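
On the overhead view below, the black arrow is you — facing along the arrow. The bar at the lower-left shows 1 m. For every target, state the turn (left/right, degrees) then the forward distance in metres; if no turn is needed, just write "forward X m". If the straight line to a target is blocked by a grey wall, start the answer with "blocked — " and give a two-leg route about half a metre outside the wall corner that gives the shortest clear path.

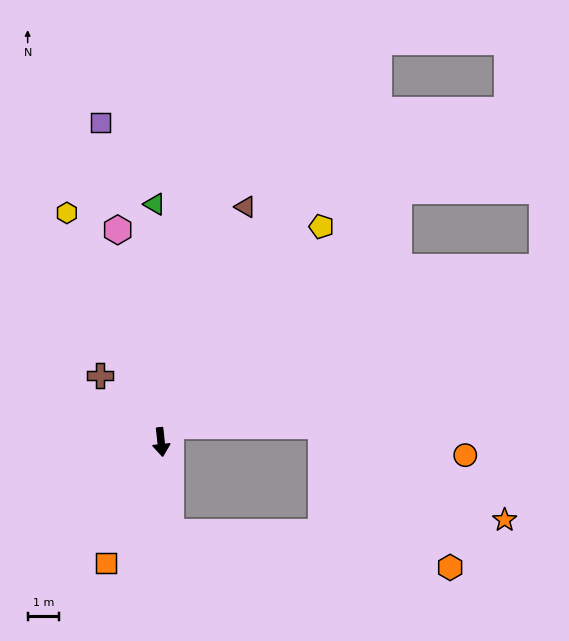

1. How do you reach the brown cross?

turn right 144°, forward 2.9 m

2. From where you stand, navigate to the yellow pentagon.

turn left 137°, forward 8.6 m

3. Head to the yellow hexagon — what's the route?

turn right 164°, forward 7.9 m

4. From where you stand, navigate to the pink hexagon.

turn right 175°, forward 6.9 m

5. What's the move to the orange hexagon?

blocked — forward 2.9 m, then turn left 77°, forward 9.0 m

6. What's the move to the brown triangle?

turn left 154°, forward 8.0 m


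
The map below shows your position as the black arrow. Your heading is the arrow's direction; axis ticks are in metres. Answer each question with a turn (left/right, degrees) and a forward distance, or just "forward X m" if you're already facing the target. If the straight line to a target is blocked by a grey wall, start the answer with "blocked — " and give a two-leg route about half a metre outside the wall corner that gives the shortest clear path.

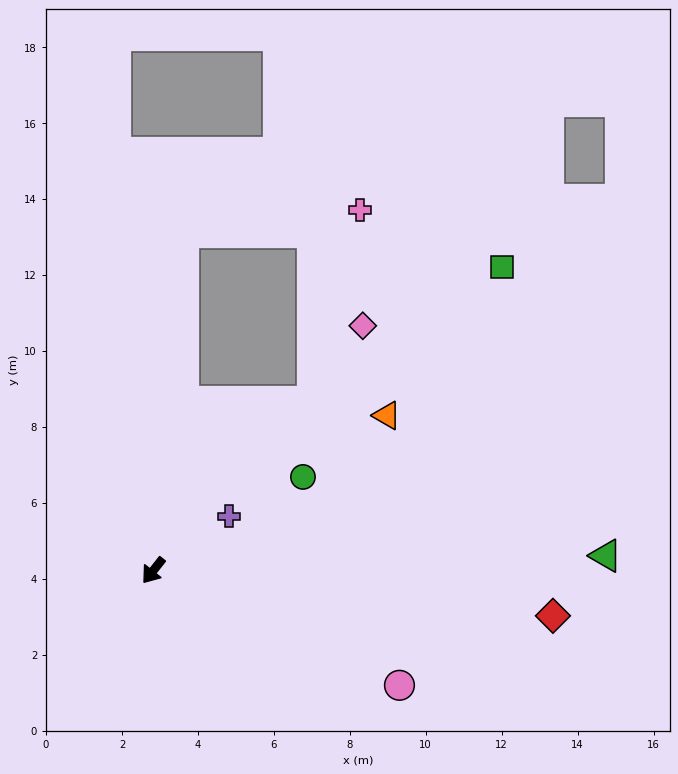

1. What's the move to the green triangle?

turn left 130°, forward 11.9 m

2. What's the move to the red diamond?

turn left 122°, forward 10.6 m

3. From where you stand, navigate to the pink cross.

blocked — turn right 147°, forward 9.0 m, then turn right 78°, forward 4.7 m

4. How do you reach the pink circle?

turn left 103°, forward 7.2 m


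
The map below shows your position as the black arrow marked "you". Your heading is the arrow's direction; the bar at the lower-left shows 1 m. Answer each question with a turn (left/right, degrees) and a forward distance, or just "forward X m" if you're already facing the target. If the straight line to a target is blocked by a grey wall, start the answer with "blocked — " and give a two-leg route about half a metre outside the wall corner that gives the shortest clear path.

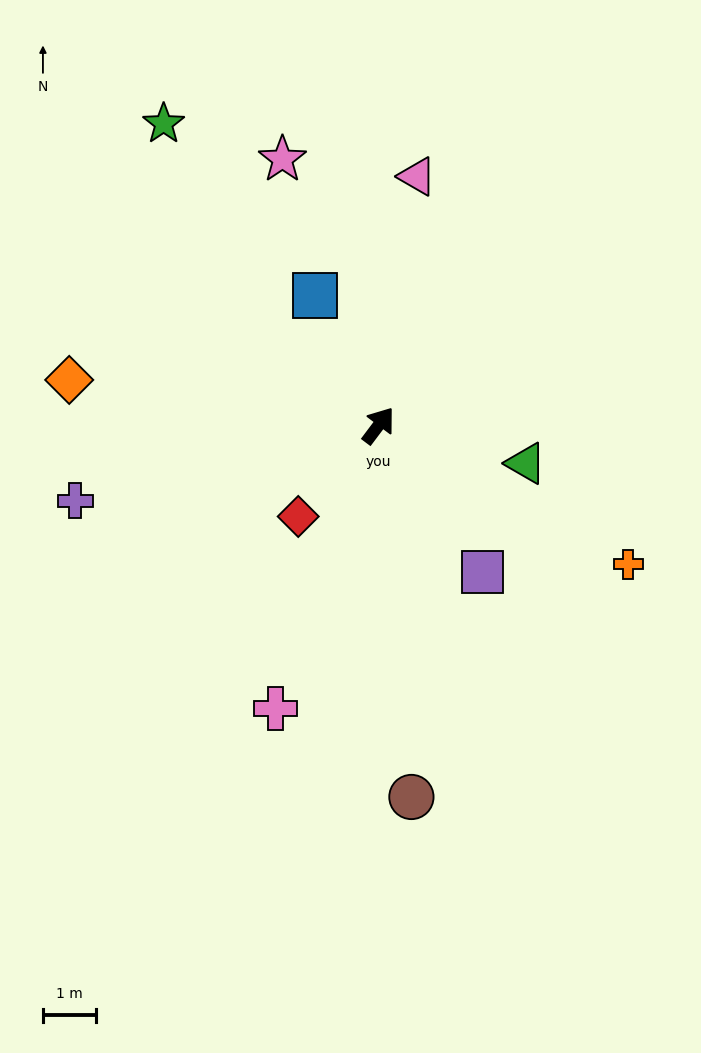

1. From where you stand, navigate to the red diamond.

turn left 176°, forward 2.3 m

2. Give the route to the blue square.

turn left 63°, forward 2.7 m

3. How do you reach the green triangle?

turn right 68°, forward 2.9 m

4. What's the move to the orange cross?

turn right 82°, forward 5.4 m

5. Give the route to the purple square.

turn right 108°, forward 3.4 m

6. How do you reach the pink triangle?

turn left 28°, forward 4.7 m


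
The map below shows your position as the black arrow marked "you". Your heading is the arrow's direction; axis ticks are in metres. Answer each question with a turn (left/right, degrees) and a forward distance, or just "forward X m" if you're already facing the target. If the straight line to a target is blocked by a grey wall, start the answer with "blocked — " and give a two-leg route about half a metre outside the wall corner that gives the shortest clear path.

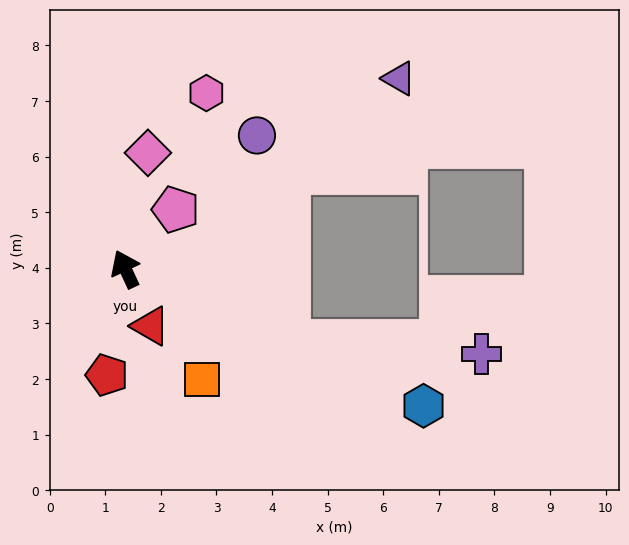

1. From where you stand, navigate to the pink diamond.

turn right 36°, forward 2.1 m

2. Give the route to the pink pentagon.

turn right 65°, forward 1.4 m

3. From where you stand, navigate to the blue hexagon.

turn right 140°, forward 5.9 m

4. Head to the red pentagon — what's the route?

turn left 145°, forward 1.9 m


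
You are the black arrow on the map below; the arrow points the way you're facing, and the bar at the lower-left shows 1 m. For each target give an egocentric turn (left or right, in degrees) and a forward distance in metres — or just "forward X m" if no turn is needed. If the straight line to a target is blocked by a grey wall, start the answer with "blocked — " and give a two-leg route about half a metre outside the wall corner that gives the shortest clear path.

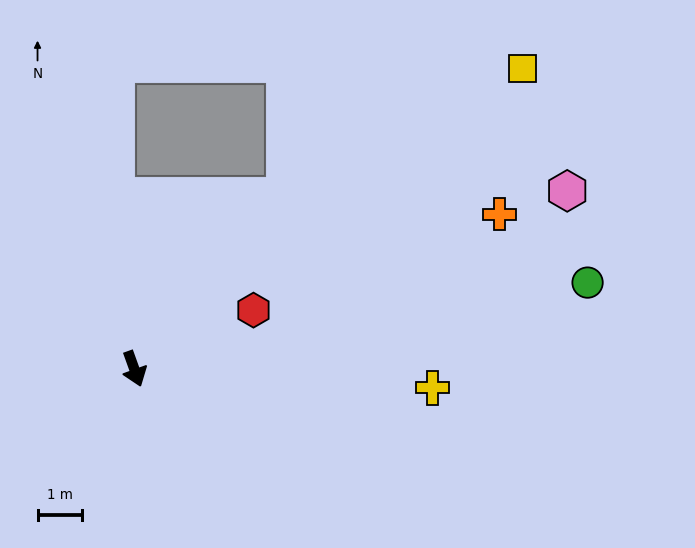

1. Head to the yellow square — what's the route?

turn left 108°, forward 11.0 m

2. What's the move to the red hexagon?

turn left 96°, forward 3.0 m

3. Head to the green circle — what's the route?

turn left 81°, forward 10.4 m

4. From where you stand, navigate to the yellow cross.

turn left 67°, forward 6.7 m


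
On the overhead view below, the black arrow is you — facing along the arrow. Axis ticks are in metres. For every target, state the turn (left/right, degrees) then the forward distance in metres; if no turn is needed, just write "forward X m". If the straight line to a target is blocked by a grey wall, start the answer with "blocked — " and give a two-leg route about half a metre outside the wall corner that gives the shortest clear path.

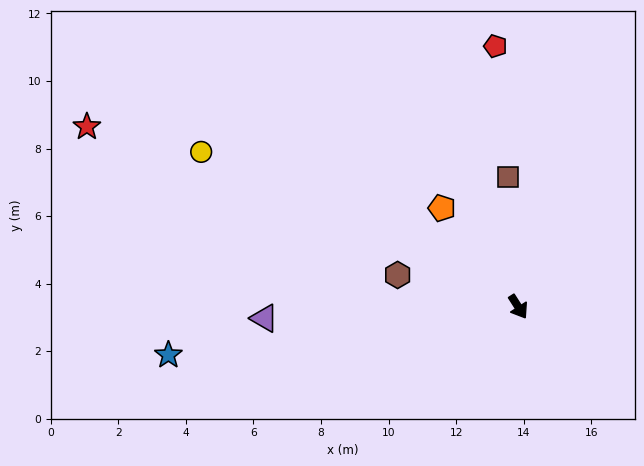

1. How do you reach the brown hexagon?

turn right 137°, forward 3.7 m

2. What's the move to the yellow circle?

turn right 149°, forward 10.4 m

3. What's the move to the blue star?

turn right 115°, forward 10.5 m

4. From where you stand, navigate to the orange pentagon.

turn right 175°, forward 3.7 m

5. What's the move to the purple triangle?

turn right 120°, forward 7.5 m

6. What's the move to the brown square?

turn left 152°, forward 3.8 m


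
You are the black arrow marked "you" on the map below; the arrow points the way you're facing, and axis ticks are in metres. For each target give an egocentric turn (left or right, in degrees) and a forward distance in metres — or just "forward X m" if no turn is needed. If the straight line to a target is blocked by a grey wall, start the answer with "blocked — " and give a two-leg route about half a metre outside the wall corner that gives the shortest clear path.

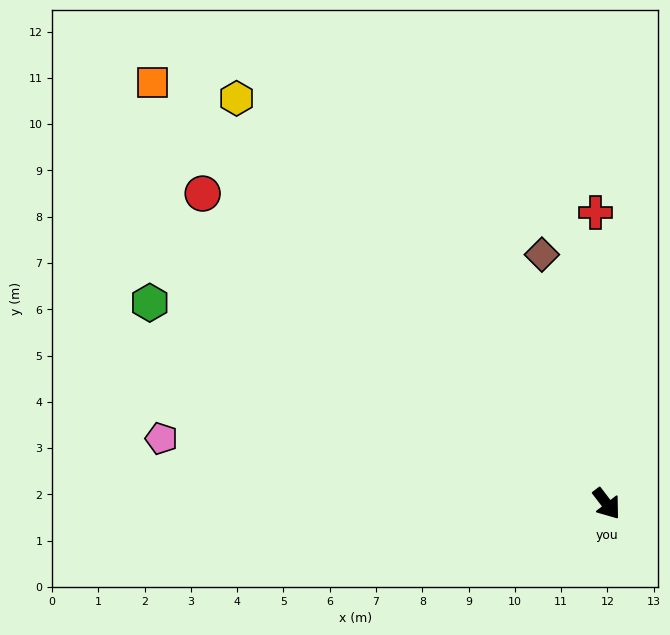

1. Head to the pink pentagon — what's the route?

turn right 136°, forward 9.7 m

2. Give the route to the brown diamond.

turn left 157°, forward 5.6 m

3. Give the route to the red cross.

turn left 145°, forward 6.3 m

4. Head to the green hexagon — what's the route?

turn right 151°, forward 10.8 m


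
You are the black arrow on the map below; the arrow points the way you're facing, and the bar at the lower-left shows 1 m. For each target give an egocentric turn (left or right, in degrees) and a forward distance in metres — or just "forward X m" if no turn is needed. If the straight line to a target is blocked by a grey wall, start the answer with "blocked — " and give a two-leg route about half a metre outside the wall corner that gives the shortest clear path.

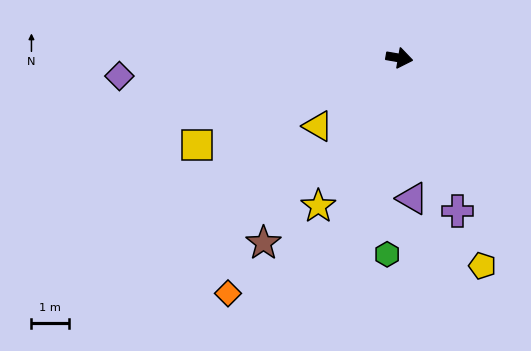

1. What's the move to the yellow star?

turn right 109°, forward 4.5 m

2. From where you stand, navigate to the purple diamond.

turn right 167°, forward 7.5 m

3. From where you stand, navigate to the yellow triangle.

turn right 130°, forward 2.8 m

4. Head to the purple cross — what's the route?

turn right 59°, forward 4.4 m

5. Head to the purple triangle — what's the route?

turn right 75°, forward 3.8 m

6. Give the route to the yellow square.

turn right 147°, forward 5.9 m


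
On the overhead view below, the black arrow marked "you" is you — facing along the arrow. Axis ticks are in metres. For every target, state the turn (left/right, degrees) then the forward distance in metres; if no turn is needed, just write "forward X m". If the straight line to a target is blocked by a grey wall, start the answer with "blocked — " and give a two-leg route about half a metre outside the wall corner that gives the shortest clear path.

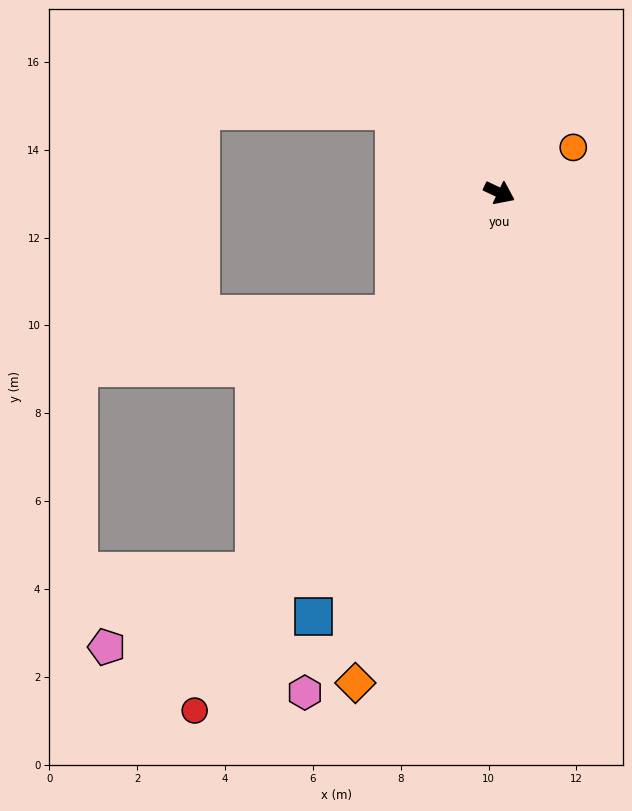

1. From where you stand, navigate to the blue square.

turn right 88°, forward 10.5 m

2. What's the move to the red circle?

turn right 95°, forward 13.7 m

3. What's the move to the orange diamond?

turn right 81°, forward 11.6 m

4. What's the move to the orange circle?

turn left 57°, forward 2.0 m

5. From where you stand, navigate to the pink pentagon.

blocked — turn right 98°, forward 10.3 m, then turn right 29°, forward 3.8 m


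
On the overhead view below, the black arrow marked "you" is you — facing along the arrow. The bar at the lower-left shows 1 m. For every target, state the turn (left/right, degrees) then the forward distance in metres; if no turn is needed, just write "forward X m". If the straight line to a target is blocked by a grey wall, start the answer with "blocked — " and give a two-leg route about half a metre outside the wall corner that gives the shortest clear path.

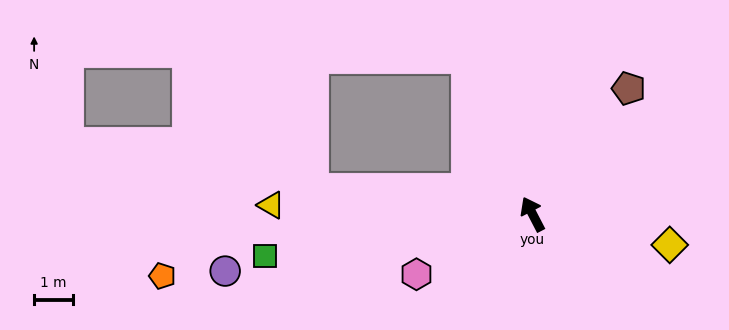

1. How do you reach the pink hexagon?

turn left 90°, forward 3.4 m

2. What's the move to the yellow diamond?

turn right 130°, forward 3.6 m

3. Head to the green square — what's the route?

turn left 71°, forward 7.0 m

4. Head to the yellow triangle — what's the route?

turn left 61°, forward 6.8 m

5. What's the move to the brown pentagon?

turn right 65°, forward 4.1 m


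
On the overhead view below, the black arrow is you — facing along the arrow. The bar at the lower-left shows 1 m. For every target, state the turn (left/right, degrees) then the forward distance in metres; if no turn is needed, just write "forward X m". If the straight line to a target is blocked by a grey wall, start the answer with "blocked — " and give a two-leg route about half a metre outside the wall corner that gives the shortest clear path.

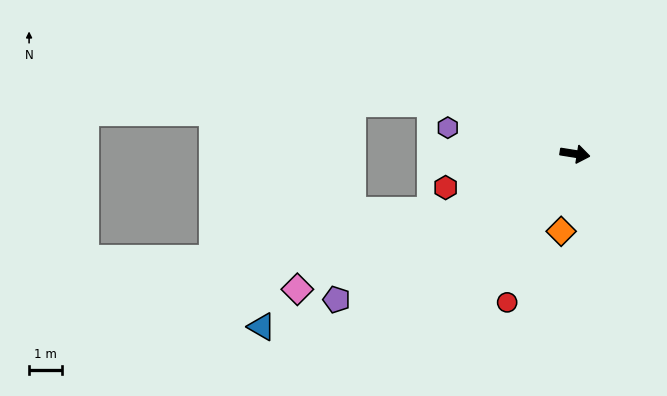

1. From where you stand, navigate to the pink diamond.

turn right 145°, forward 9.4 m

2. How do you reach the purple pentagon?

turn right 140°, forward 8.5 m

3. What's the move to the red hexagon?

turn right 156°, forward 4.1 m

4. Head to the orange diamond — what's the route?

turn right 91°, forward 2.4 m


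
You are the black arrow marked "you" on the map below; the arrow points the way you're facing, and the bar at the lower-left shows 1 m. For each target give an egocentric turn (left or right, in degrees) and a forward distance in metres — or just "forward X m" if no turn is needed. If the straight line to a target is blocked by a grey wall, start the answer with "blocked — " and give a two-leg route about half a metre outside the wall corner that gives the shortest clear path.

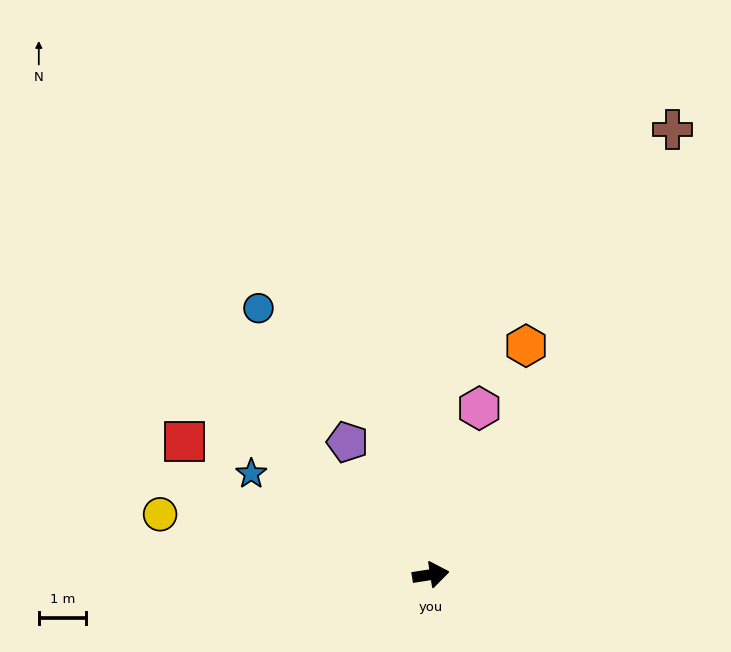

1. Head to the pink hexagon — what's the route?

turn left 65°, forward 3.7 m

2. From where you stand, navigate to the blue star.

turn left 142°, forward 4.4 m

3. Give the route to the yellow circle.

turn left 159°, forward 5.9 m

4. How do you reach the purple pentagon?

turn left 113°, forward 3.3 m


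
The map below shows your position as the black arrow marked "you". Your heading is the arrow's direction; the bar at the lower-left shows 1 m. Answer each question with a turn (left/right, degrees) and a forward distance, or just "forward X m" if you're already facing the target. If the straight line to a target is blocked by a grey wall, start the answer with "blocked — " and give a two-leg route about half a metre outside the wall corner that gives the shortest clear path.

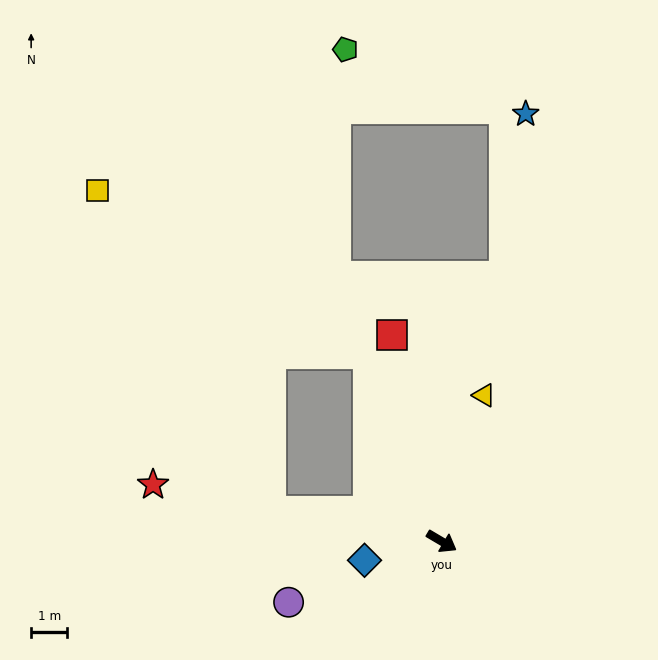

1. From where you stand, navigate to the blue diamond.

turn right 136°, forward 2.2 m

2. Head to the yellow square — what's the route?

blocked — turn left 142°, forward 5.6 m, then turn left 37°, forward 8.8 m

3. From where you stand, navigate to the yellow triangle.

turn left 104°, forward 4.2 m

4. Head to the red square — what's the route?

turn left 134°, forward 5.9 m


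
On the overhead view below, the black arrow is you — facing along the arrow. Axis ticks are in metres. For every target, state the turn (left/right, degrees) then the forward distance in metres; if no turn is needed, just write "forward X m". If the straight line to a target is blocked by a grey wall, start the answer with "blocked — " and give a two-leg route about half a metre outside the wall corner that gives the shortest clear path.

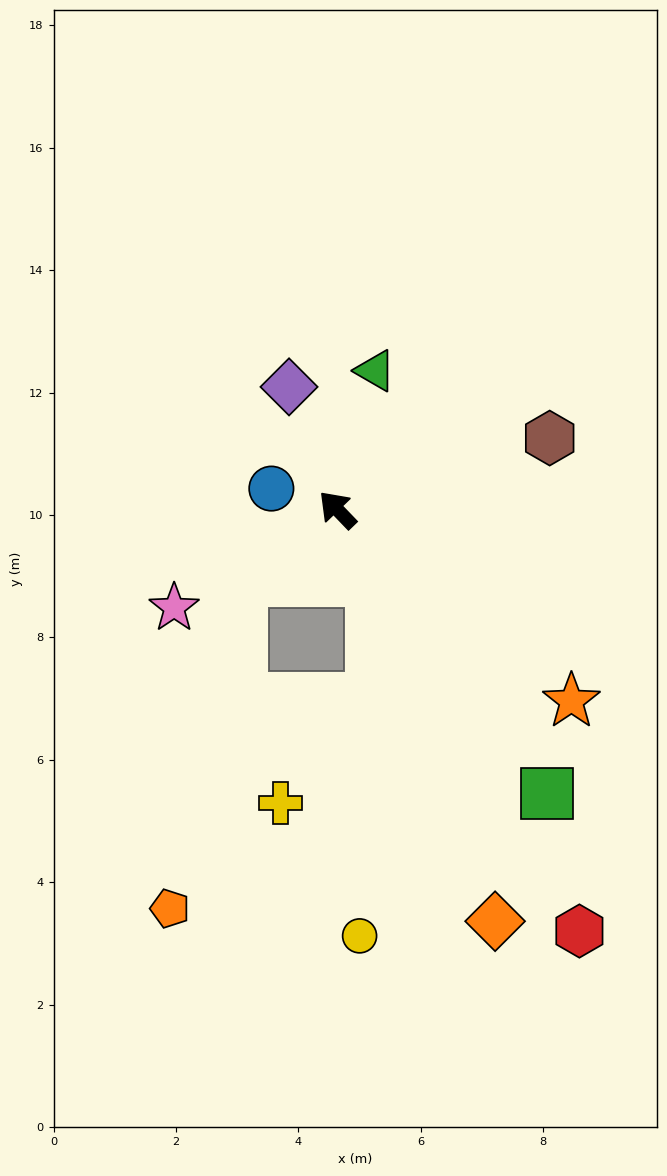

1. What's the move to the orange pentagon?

blocked — turn left 82°, forward 2.0 m, then turn left 42°, forward 5.5 m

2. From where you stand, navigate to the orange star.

turn right 173°, forward 4.9 m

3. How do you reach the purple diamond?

turn right 22°, forward 2.2 m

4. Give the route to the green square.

turn left 173°, forward 5.8 m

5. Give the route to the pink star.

turn left 77°, forward 3.1 m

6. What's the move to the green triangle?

turn right 59°, forward 2.4 m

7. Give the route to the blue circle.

turn left 28°, forward 1.1 m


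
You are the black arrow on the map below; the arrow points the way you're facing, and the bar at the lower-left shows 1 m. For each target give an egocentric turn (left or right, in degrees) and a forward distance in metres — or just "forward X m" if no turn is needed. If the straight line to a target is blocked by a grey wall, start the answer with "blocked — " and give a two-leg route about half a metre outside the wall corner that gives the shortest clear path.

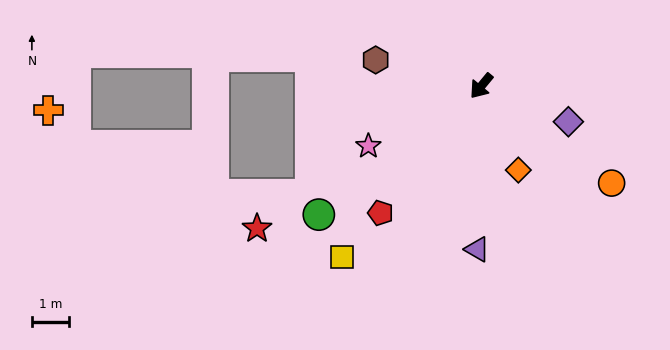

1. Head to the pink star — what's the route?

turn right 22°, forward 3.5 m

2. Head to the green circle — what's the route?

turn right 12°, forward 5.6 m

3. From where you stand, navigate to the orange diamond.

turn left 63°, forward 2.5 m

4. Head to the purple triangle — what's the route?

turn left 38°, forward 4.4 m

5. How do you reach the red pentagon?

forward 4.4 m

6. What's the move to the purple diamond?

turn left 107°, forward 2.5 m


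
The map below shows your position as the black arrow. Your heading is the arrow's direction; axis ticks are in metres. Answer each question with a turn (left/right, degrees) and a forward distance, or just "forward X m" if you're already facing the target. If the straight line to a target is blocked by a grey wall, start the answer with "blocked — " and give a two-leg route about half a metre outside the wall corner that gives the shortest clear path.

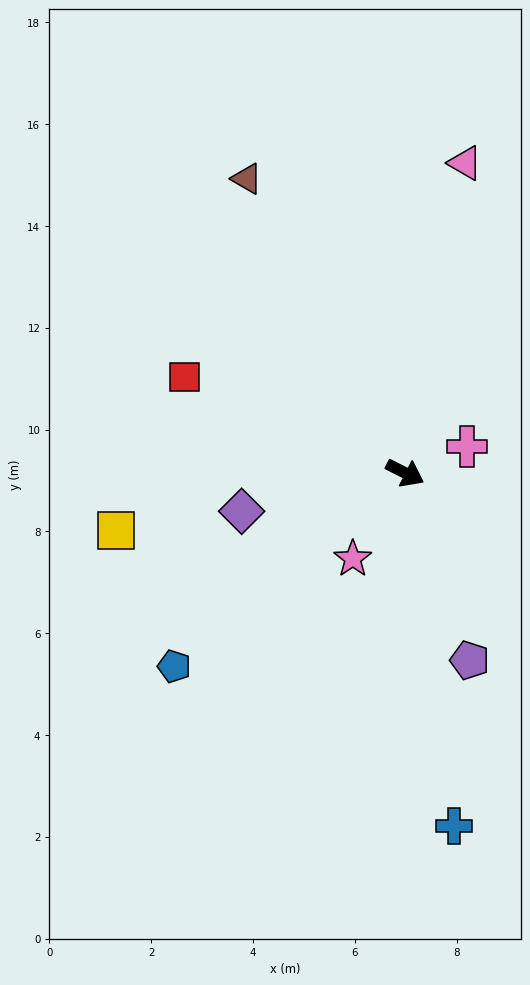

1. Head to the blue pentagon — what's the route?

turn right 113°, forward 5.9 m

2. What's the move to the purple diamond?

turn right 140°, forward 3.3 m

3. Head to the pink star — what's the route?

turn right 95°, forward 2.0 m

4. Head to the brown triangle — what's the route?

turn left 145°, forward 6.6 m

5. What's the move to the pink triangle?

turn left 106°, forward 6.2 m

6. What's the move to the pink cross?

turn left 50°, forward 1.3 m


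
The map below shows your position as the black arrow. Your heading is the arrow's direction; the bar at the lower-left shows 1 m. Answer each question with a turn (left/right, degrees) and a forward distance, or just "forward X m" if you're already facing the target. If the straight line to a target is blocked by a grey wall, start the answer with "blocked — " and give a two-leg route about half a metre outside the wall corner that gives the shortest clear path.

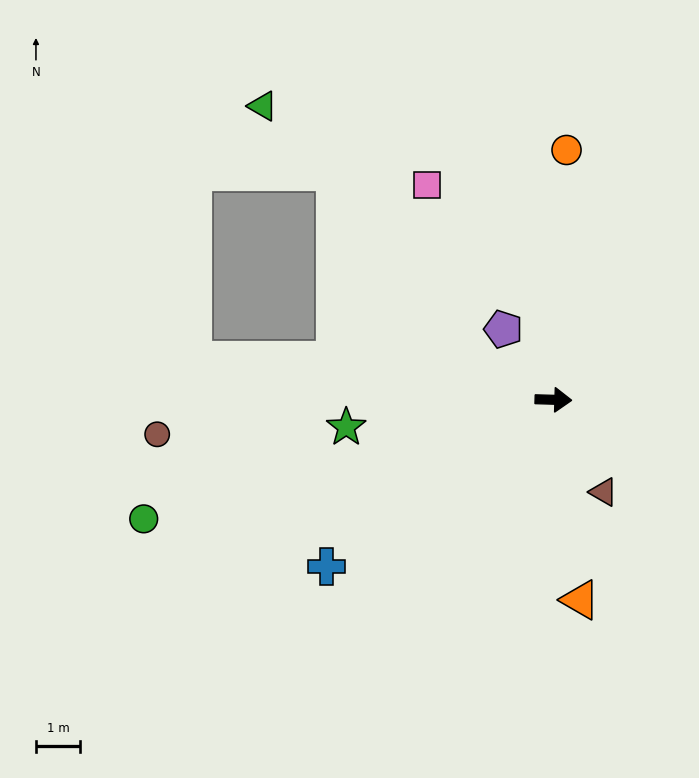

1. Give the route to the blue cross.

turn right 142°, forward 6.4 m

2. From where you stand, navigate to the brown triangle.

turn right 60°, forward 2.4 m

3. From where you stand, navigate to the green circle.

turn right 162°, forward 9.6 m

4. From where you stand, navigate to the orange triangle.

turn right 81°, forward 4.6 m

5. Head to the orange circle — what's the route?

turn left 89°, forward 5.7 m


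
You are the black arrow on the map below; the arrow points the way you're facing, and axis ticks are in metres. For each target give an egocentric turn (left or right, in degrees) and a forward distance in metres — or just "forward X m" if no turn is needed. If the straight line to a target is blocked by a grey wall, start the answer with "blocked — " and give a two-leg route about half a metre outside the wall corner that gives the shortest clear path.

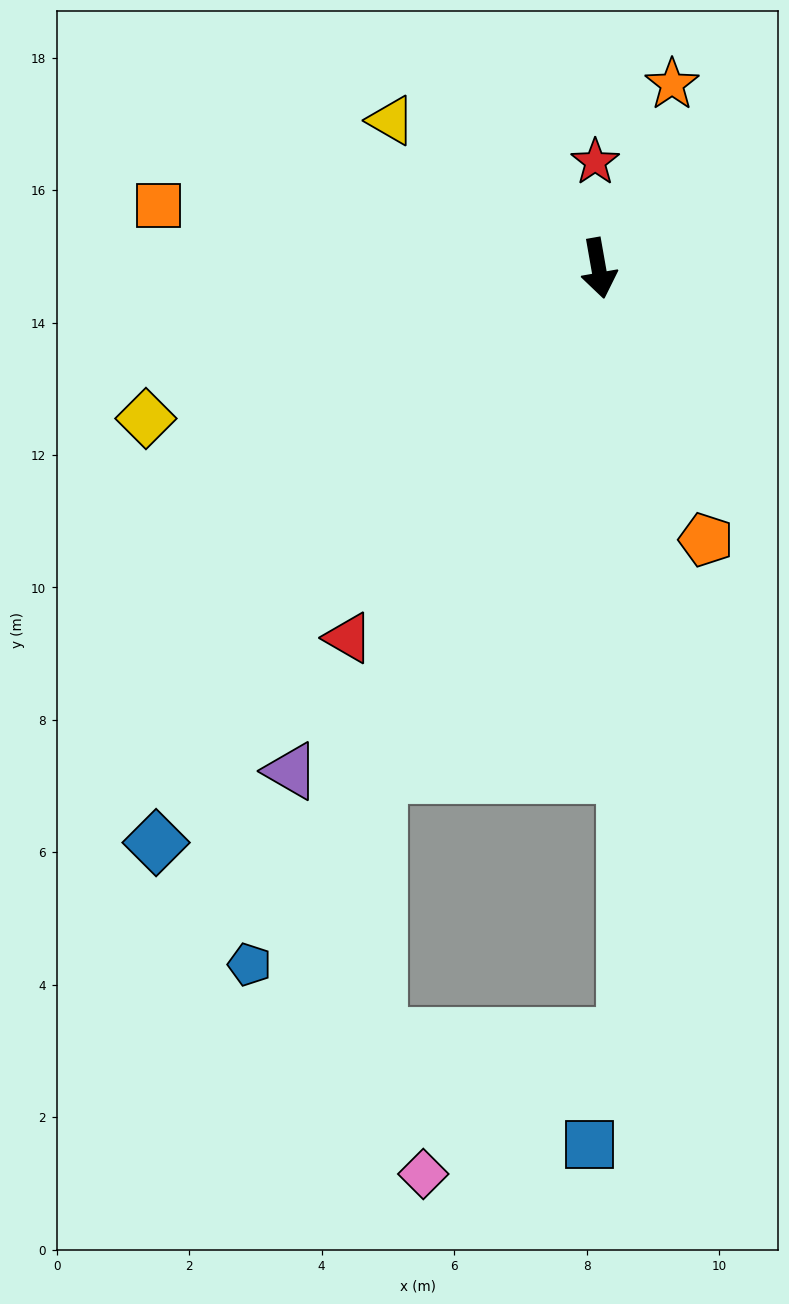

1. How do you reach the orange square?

turn right 108°, forward 6.7 m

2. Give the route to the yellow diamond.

turn right 82°, forward 7.2 m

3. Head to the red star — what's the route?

turn left 172°, forward 1.6 m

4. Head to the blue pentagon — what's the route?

turn right 37°, forward 11.8 m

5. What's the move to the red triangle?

turn right 44°, forward 6.7 m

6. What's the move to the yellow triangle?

turn right 135°, forward 3.8 m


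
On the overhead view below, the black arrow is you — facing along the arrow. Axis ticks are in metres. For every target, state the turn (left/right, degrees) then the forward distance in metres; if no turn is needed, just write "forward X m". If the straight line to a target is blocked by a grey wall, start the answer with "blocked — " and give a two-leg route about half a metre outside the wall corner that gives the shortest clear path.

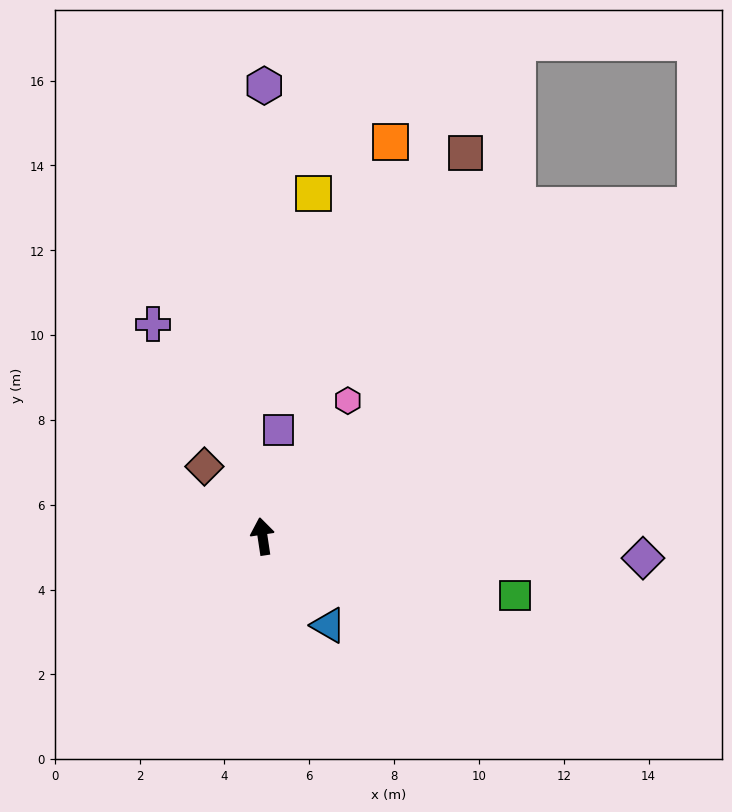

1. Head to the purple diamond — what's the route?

turn right 102°, forward 9.0 m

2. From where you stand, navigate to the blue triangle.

turn right 152°, forward 2.6 m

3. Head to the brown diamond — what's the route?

turn left 31°, forward 2.1 m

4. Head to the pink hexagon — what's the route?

turn right 41°, forward 3.8 m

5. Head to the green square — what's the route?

turn right 112°, forward 6.1 m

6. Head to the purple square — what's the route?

turn right 17°, forward 2.5 m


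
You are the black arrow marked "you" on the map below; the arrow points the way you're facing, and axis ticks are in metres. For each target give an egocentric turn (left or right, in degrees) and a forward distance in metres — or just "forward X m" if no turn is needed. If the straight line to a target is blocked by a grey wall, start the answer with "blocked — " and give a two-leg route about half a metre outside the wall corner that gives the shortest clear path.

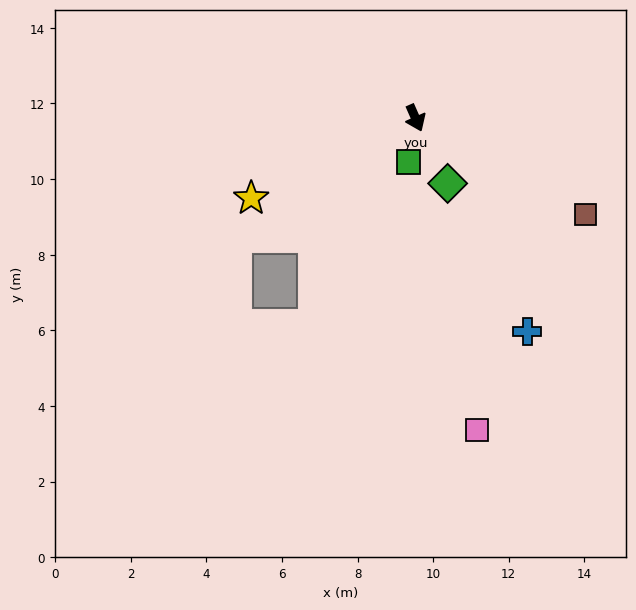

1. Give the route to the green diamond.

turn left 2°, forward 1.9 m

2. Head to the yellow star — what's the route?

turn right 88°, forward 4.8 m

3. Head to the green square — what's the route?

turn right 33°, forward 1.2 m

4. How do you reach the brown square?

turn left 37°, forward 5.2 m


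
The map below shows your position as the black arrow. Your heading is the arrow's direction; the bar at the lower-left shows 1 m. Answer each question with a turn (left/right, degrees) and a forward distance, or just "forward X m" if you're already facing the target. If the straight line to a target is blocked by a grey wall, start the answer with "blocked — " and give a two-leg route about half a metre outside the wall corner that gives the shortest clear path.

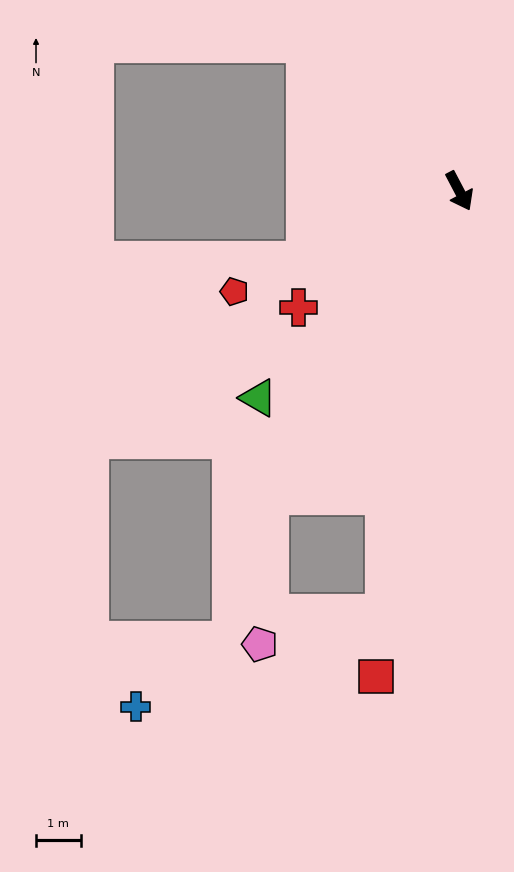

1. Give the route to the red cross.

turn right 82°, forward 4.4 m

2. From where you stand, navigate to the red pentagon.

turn right 94°, forward 5.5 m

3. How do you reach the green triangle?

turn right 72°, forward 6.4 m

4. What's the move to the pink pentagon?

blocked — turn right 60°, forward 8.0 m, then turn left 29°, forward 3.3 m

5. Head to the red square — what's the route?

turn right 37°, forward 11.0 m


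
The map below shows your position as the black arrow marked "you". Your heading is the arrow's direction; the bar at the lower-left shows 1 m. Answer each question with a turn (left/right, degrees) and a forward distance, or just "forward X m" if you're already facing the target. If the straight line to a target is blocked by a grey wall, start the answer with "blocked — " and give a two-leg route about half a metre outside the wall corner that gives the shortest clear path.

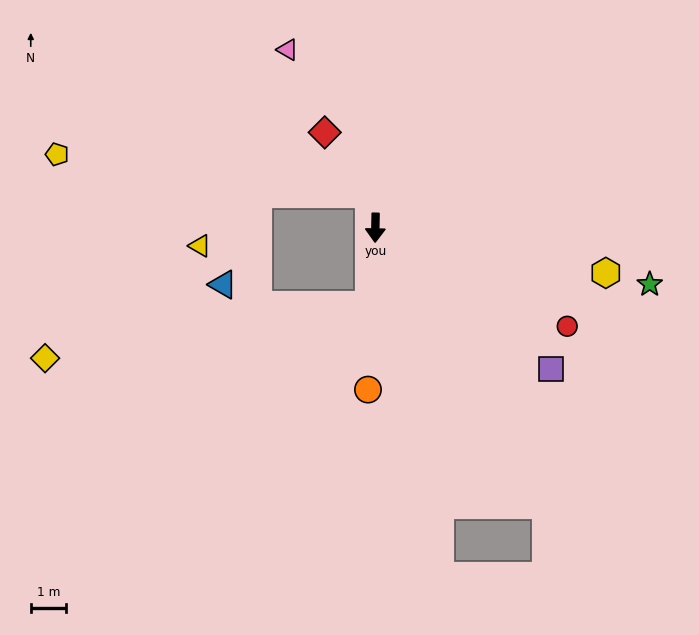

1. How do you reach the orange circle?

forward 4.6 m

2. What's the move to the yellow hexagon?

turn left 80°, forward 6.7 m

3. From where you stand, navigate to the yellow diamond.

blocked — turn right 3°, forward 2.2 m, then turn right 77°, forward 9.4 m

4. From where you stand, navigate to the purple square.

turn left 52°, forward 6.4 m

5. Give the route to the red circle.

turn left 64°, forward 6.1 m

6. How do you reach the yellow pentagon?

blocked — turn right 170°, forward 1.0 m, then turn left 74°, forward 9.0 m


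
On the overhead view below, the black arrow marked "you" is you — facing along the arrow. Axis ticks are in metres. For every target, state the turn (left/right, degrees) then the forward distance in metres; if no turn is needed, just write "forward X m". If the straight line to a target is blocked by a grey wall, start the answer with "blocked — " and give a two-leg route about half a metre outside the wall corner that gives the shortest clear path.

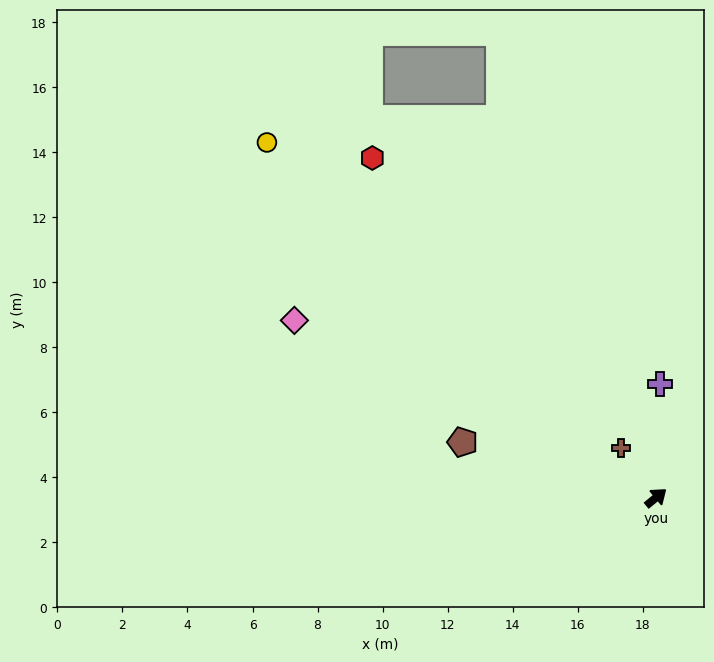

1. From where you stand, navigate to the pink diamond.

turn left 114°, forward 12.4 m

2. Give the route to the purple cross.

turn left 48°, forward 3.5 m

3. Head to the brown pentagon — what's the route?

turn left 124°, forward 6.2 m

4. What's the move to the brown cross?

turn left 85°, forward 1.9 m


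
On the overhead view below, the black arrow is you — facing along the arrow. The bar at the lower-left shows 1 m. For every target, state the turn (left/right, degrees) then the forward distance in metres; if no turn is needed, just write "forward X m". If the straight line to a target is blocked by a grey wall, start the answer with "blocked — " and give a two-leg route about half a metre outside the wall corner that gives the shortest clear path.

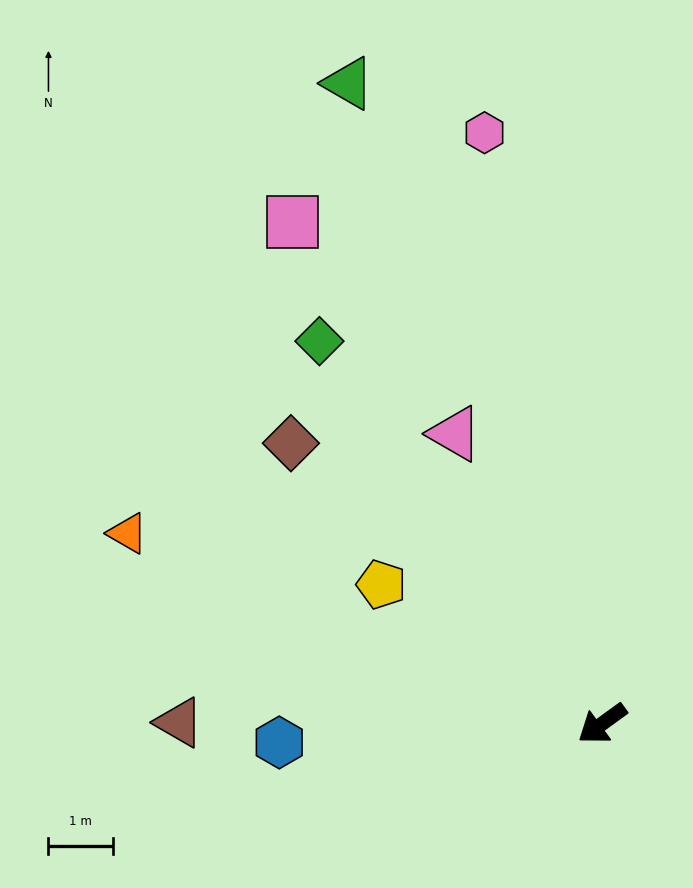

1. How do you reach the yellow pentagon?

turn right 68°, forward 4.0 m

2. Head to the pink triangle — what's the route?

turn right 99°, forward 5.0 m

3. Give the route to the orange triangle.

turn right 58°, forward 7.9 m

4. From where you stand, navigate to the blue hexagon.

turn right 33°, forward 5.0 m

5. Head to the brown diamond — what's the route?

turn right 78°, forward 6.5 m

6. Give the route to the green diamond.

turn right 90°, forward 7.3 m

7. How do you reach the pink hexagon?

turn right 115°, forward 9.3 m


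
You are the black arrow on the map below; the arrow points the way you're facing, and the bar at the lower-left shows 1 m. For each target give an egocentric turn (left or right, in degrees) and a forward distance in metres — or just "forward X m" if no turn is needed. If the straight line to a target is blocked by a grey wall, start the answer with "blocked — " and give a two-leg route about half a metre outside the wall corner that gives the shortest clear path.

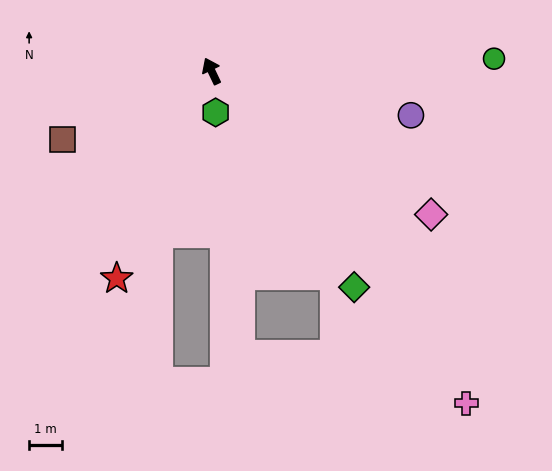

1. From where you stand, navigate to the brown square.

turn left 89°, forward 5.0 m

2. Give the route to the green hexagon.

turn left 160°, forward 1.3 m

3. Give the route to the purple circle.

turn right 128°, forward 6.2 m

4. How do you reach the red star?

turn left 130°, forward 6.9 m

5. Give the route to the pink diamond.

turn right 149°, forward 8.0 m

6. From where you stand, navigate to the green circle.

turn right 113°, forward 8.6 m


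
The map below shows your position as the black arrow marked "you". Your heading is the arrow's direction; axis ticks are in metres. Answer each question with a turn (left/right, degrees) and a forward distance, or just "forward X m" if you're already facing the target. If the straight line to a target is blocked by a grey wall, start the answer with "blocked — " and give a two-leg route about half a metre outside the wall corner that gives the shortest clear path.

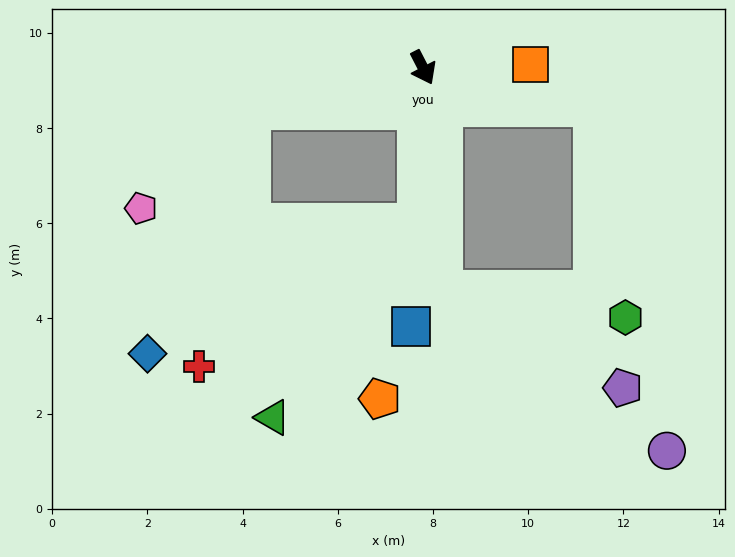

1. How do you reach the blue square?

turn right 30°, forward 5.4 m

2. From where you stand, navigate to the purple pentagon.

blocked — turn right 22°, forward 4.7 m, then turn left 56°, forward 4.3 m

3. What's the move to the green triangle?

blocked — turn right 29°, forward 3.3 m, then turn right 35°, forward 5.1 m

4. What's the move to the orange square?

turn left 64°, forward 2.3 m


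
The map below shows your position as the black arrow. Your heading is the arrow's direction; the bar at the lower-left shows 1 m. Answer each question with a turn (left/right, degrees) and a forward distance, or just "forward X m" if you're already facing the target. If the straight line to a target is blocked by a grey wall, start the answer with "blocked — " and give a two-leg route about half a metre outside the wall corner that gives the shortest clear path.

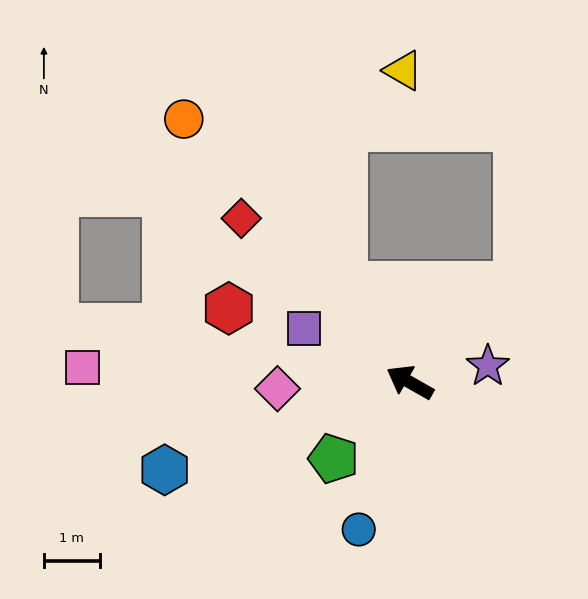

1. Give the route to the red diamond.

turn right 15°, forward 4.2 m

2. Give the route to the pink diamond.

turn left 32°, forward 2.4 m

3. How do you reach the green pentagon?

turn left 75°, forward 1.9 m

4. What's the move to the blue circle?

turn left 100°, forward 2.8 m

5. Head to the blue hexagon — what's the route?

turn left 49°, forward 4.7 m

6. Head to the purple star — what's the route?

turn right 139°, forward 1.4 m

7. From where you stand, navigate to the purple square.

turn left 3°, forward 2.1 m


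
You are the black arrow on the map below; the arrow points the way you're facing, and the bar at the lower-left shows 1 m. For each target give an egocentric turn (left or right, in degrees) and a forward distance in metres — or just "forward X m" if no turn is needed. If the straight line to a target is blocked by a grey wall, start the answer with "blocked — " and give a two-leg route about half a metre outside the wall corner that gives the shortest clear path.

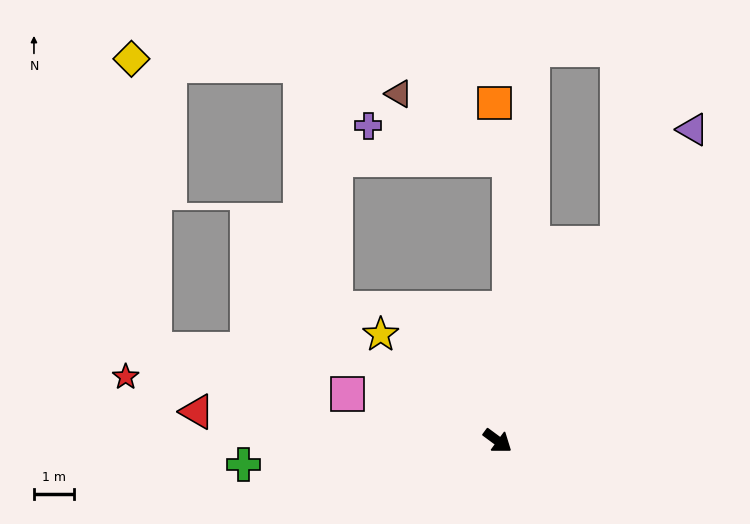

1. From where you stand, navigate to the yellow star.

turn left 174°, forward 4.0 m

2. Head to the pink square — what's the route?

turn right 161°, forward 3.9 m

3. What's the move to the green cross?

turn right 138°, forward 6.4 m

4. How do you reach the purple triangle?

turn left 94°, forward 9.2 m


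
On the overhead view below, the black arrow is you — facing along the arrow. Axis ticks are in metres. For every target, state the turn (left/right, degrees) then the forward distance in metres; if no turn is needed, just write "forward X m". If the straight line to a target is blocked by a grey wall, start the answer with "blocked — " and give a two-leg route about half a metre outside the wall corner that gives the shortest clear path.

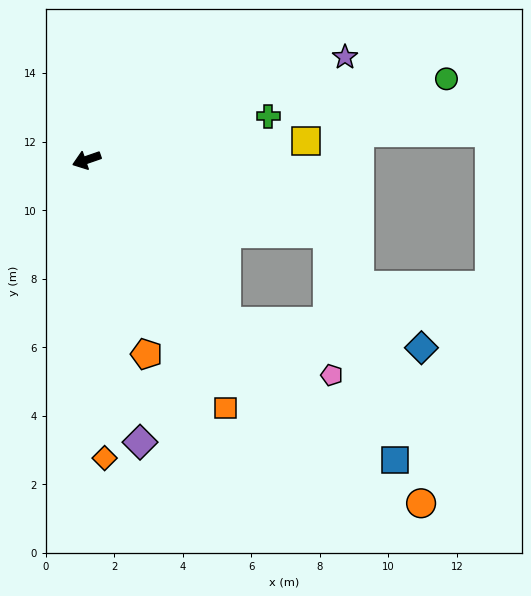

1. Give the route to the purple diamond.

turn left 82°, forward 8.4 m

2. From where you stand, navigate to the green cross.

turn left 174°, forward 5.4 m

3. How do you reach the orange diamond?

turn left 74°, forward 8.7 m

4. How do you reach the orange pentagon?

turn left 88°, forward 5.9 m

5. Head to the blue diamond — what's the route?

blocked — turn left 112°, forward 6.2 m, then turn left 41°, forward 5.7 m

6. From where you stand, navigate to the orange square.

turn left 100°, forward 8.3 m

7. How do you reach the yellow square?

turn left 166°, forward 6.4 m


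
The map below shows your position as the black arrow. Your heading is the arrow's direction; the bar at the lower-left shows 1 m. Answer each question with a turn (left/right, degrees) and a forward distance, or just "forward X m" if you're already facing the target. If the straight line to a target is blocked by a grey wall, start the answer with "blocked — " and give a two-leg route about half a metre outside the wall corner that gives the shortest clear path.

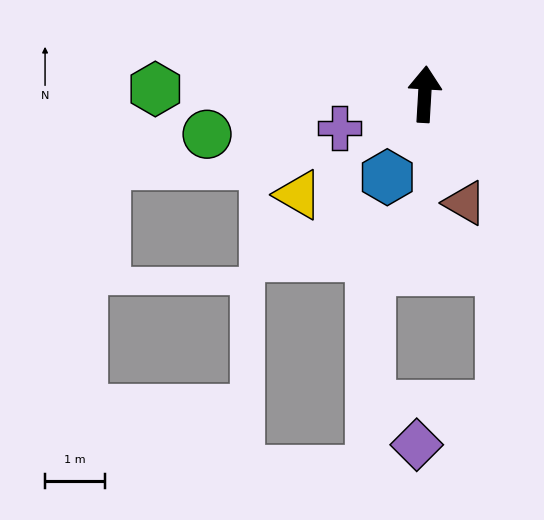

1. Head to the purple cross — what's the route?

turn left 115°, forward 1.5 m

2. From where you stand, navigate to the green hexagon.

turn left 92°, forward 4.5 m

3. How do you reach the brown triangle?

turn right 156°, forward 1.9 m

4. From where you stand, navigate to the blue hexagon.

turn left 159°, forward 1.5 m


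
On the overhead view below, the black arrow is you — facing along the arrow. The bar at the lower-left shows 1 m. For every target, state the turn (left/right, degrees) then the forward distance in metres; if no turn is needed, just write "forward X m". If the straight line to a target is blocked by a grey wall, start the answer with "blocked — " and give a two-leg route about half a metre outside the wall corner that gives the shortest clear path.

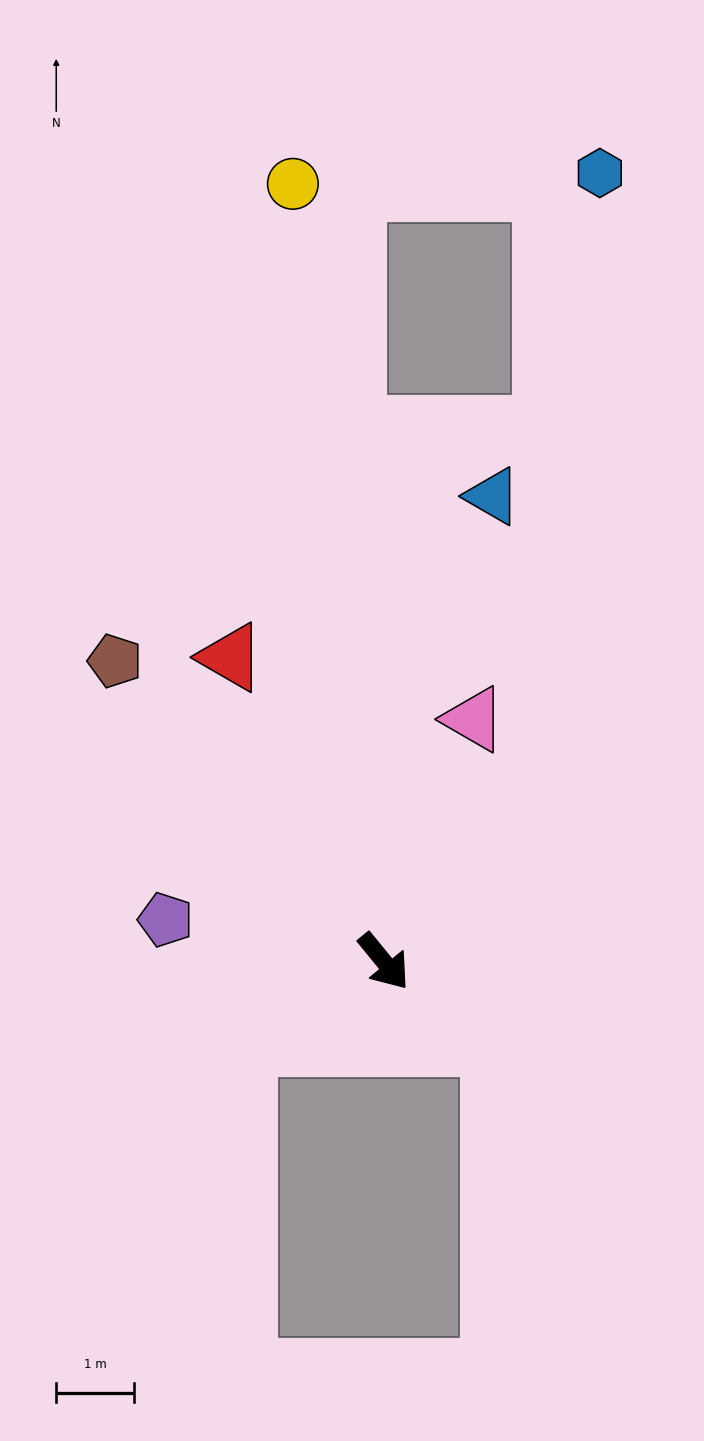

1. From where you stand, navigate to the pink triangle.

turn left 120°, forward 3.3 m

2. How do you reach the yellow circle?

turn left 147°, forward 10.0 m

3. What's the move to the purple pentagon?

turn right 140°, forward 2.8 m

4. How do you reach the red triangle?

turn left 168°, forward 4.4 m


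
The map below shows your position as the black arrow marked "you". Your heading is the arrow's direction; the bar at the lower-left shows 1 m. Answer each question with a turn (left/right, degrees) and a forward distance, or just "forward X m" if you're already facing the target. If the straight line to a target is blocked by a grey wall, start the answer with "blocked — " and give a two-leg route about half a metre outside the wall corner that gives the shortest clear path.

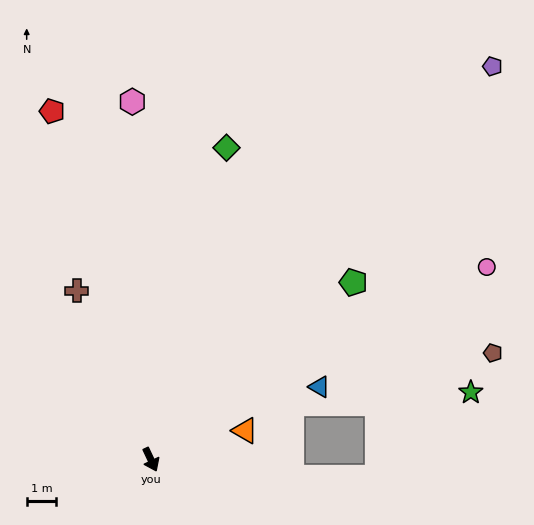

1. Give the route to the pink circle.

turn left 95°, forward 13.1 m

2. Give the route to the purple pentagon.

turn left 114°, forward 17.7 m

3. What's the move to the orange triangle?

turn left 82°, forward 3.3 m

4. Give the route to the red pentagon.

turn left 171°, forward 12.3 m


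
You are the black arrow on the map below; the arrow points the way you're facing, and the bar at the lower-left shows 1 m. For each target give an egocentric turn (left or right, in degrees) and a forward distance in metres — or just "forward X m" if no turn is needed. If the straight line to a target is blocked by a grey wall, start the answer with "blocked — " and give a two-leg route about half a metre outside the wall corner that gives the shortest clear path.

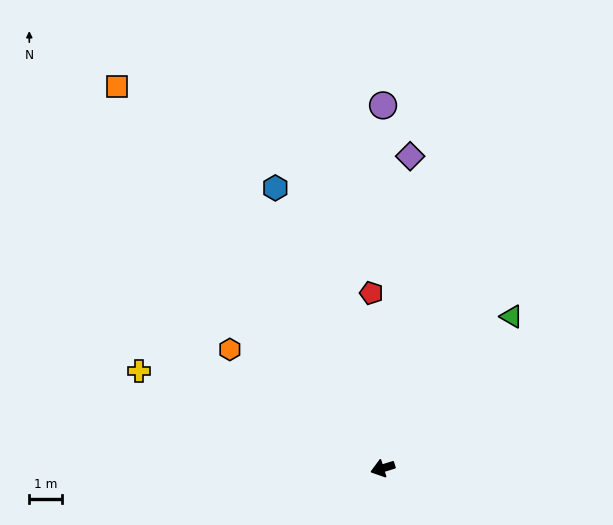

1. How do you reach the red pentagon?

turn right 103°, forward 5.4 m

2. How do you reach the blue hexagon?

turn right 86°, forward 9.2 m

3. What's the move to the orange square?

turn right 72°, forward 14.3 m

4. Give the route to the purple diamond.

turn right 112°, forward 9.6 m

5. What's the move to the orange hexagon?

turn right 55°, forward 5.9 m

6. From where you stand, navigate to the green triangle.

turn right 147°, forward 6.1 m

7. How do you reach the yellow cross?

turn right 39°, forward 8.0 m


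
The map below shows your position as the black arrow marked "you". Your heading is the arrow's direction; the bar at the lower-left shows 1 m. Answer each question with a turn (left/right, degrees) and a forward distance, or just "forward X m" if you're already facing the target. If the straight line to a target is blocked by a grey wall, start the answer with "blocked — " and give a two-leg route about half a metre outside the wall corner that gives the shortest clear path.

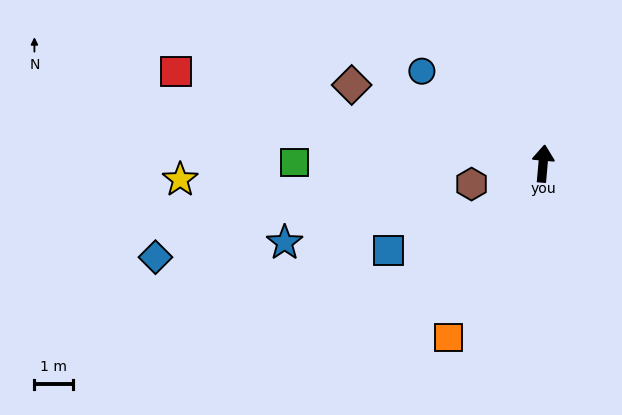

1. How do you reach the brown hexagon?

turn left 111°, forward 1.9 m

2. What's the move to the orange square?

turn left 156°, forward 5.1 m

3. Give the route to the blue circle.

turn left 58°, forward 3.9 m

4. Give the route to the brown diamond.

turn left 73°, forward 5.3 m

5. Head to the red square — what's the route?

turn left 81°, forward 9.8 m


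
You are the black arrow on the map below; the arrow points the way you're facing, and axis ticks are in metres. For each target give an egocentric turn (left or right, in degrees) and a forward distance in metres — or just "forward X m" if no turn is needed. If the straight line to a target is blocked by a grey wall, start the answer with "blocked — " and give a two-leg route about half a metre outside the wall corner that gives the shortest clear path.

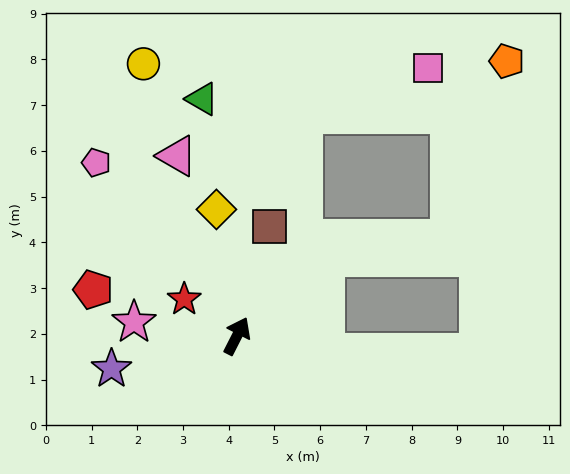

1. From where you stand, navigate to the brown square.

turn left 10°, forward 2.5 m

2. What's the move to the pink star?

turn left 109°, forward 2.3 m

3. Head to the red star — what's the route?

turn left 82°, forward 1.4 m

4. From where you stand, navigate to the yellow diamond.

turn left 36°, forward 2.8 m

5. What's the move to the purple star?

turn left 132°, forward 2.8 m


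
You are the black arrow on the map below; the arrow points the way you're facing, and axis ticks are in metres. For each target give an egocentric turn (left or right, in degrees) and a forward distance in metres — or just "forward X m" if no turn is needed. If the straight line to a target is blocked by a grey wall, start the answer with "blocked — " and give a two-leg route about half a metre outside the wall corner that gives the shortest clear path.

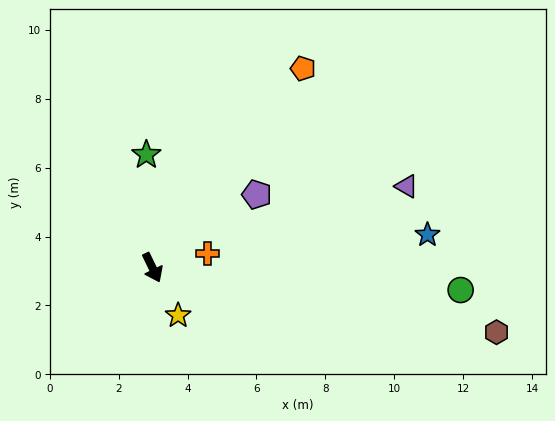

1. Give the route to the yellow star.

turn left 2°, forward 1.6 m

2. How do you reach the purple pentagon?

turn left 99°, forward 3.7 m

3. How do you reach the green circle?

turn left 60°, forward 9.0 m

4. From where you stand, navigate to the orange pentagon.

turn left 117°, forward 7.2 m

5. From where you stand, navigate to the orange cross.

turn left 78°, forward 1.6 m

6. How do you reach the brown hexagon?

turn left 54°, forward 10.2 m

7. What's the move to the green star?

turn left 157°, forward 3.3 m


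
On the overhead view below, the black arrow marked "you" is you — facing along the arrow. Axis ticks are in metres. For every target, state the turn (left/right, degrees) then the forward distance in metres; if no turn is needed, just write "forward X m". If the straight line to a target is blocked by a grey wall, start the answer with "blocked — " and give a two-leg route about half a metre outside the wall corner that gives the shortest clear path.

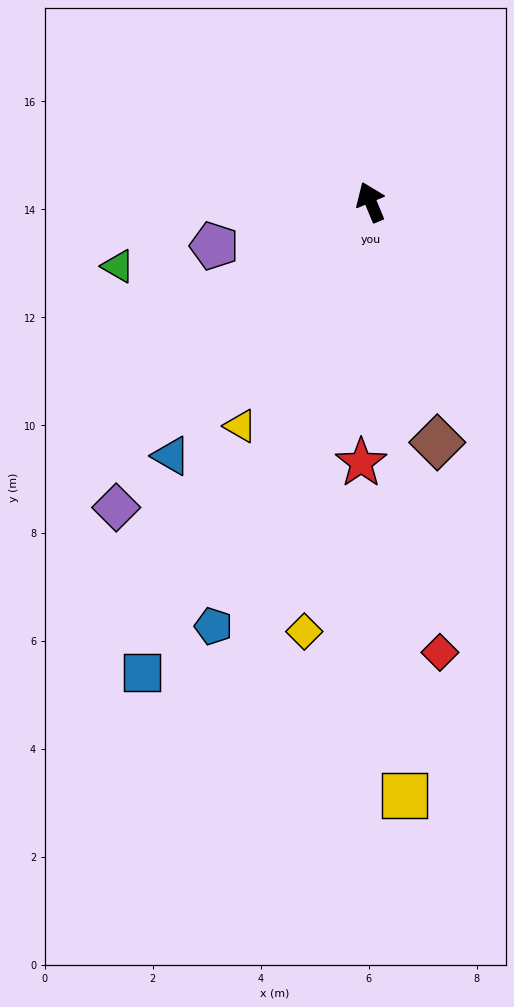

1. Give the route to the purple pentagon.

turn left 83°, forward 3.0 m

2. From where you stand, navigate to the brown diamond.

turn left 173°, forward 4.6 m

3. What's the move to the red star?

turn left 155°, forward 4.8 m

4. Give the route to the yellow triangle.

turn left 127°, forward 4.8 m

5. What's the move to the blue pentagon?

turn left 137°, forward 8.4 m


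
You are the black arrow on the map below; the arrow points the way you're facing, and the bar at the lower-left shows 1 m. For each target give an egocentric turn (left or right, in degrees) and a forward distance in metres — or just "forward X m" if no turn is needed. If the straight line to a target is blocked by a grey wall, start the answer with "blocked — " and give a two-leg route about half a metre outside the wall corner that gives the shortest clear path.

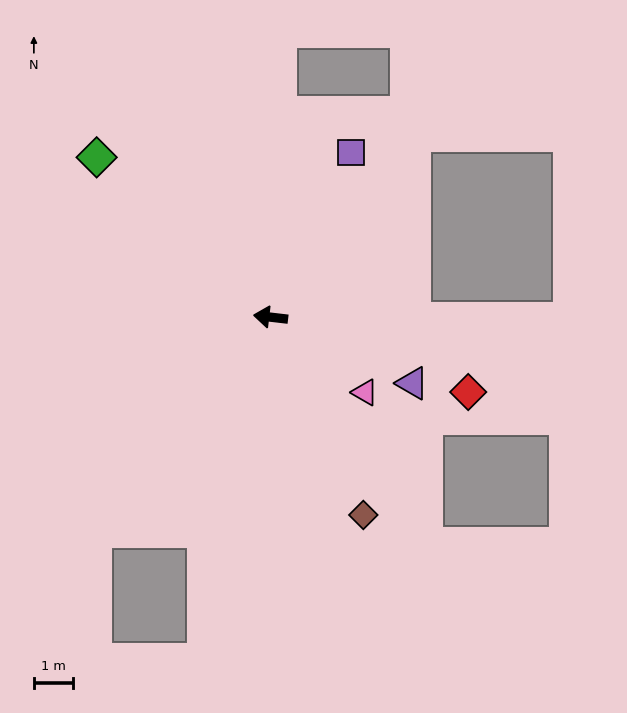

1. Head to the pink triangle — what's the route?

turn left 148°, forward 3.1 m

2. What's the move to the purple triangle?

turn left 162°, forward 4.0 m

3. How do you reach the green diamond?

turn right 36°, forward 6.0 m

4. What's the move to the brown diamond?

turn left 122°, forward 5.6 m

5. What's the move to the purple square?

turn right 109°, forward 4.7 m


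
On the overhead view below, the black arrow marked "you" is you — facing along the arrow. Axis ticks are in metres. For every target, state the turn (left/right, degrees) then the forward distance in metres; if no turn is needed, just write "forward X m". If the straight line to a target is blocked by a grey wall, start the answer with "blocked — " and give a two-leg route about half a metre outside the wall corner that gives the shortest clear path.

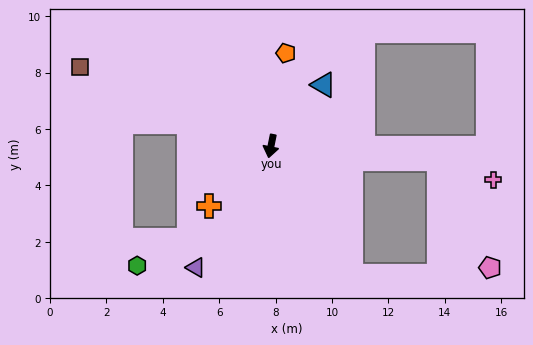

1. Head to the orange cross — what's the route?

turn right 34°, forward 3.1 m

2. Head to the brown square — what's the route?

turn right 101°, forward 7.3 m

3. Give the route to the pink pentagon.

blocked — turn left 97°, forward 6.0 m, then turn right 60°, forward 4.3 m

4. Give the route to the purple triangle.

turn right 20°, forward 5.1 m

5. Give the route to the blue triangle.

turn left 151°, forward 2.9 m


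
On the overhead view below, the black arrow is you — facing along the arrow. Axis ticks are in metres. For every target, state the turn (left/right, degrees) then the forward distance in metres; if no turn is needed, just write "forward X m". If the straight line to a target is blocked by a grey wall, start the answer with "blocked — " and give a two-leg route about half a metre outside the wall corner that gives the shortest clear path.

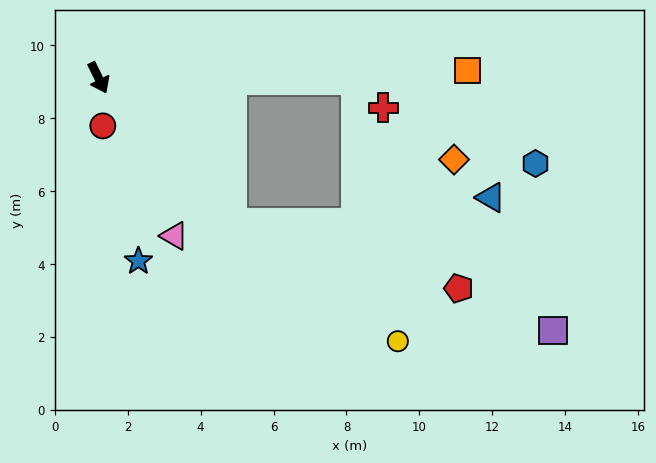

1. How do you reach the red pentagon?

blocked — turn left 16°, forward 5.4 m, then turn left 32°, forward 6.5 m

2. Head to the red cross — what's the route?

blocked — turn left 63°, forward 7.1 m, then turn right 45°, forward 1.1 m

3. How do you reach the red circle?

turn right 21°, forward 1.3 m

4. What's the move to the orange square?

turn left 65°, forward 10.1 m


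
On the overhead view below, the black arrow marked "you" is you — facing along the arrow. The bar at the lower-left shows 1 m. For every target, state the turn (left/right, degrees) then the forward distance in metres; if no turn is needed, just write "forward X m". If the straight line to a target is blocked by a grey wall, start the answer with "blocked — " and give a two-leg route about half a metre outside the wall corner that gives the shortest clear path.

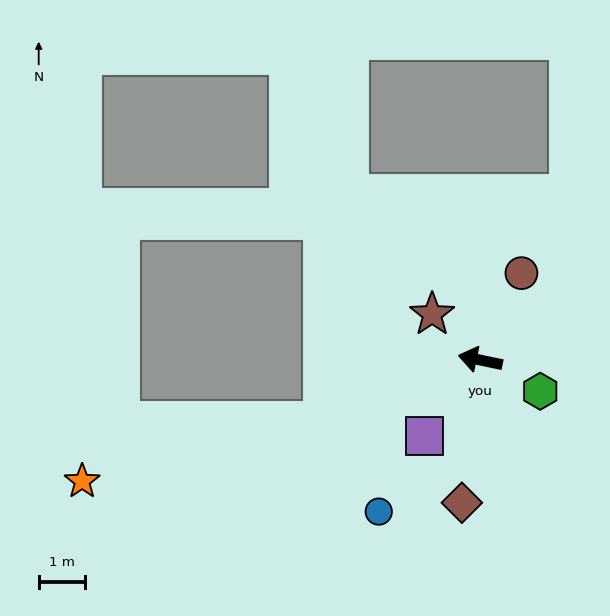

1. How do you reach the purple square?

turn left 65°, forward 2.0 m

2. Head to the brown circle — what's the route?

turn right 104°, forward 2.1 m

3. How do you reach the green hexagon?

turn left 164°, forward 1.5 m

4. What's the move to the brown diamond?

turn left 94°, forward 3.1 m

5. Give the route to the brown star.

turn right 32°, forward 1.4 m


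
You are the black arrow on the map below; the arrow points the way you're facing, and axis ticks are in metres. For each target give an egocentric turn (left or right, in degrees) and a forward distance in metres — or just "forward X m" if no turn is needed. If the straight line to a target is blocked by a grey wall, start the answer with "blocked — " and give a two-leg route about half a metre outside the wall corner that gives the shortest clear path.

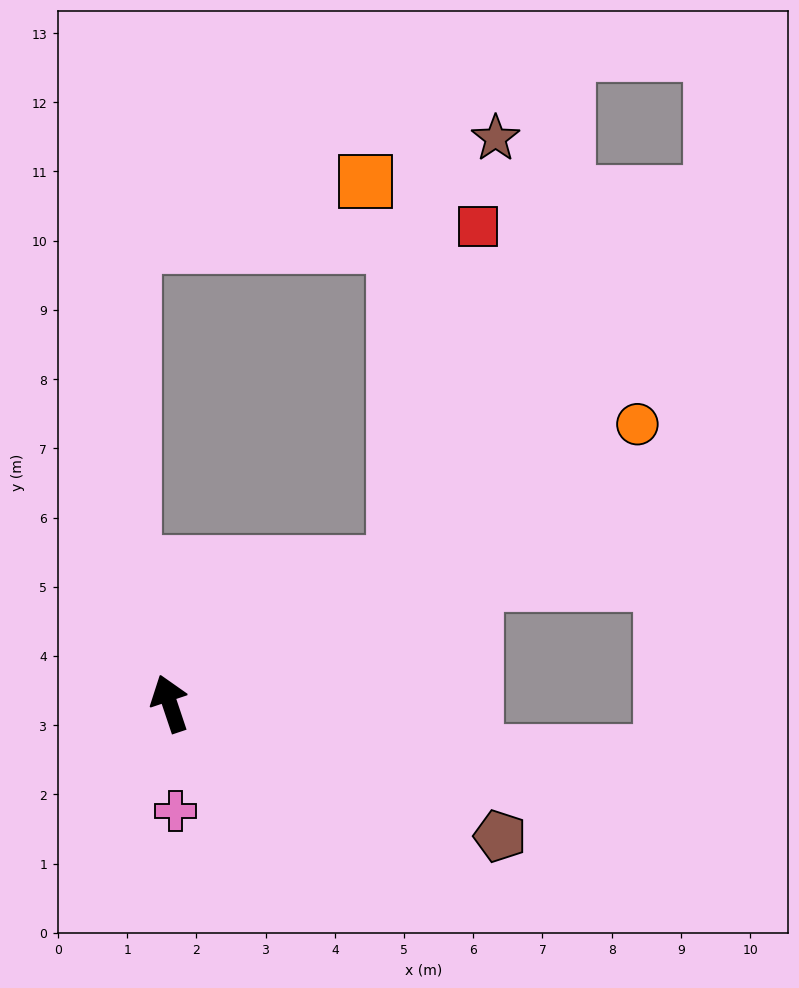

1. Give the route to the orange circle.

turn right 78°, forward 7.9 m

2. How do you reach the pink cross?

turn left 165°, forward 1.6 m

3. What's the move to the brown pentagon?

turn right 130°, forward 5.1 m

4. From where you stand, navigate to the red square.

blocked — turn right 77°, forward 3.8 m, then turn left 45°, forward 5.0 m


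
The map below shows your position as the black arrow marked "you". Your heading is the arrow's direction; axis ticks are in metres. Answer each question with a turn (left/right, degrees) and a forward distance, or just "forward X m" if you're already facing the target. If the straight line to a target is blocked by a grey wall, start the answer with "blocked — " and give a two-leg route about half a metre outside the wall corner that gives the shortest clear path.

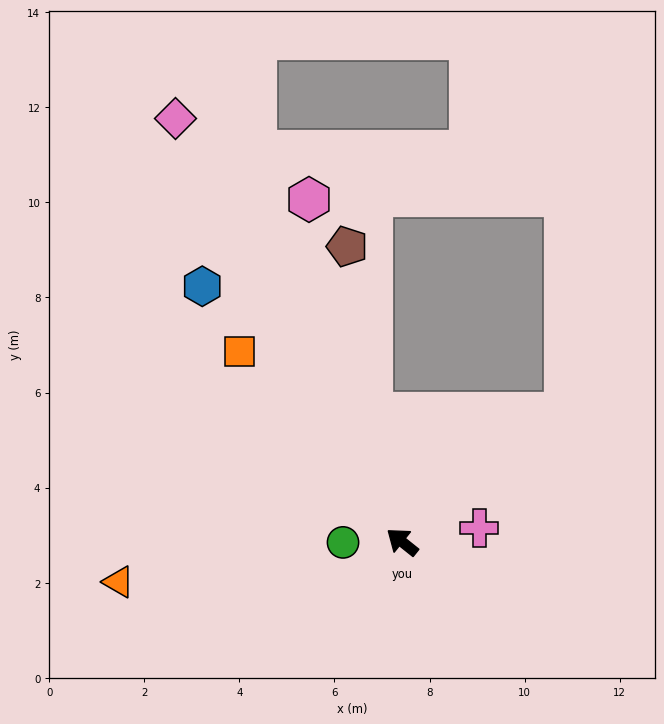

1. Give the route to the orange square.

turn right 11°, forward 5.3 m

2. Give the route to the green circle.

turn left 39°, forward 1.2 m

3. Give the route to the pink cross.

turn right 131°, forward 1.6 m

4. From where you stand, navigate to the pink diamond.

turn right 23°, forward 10.1 m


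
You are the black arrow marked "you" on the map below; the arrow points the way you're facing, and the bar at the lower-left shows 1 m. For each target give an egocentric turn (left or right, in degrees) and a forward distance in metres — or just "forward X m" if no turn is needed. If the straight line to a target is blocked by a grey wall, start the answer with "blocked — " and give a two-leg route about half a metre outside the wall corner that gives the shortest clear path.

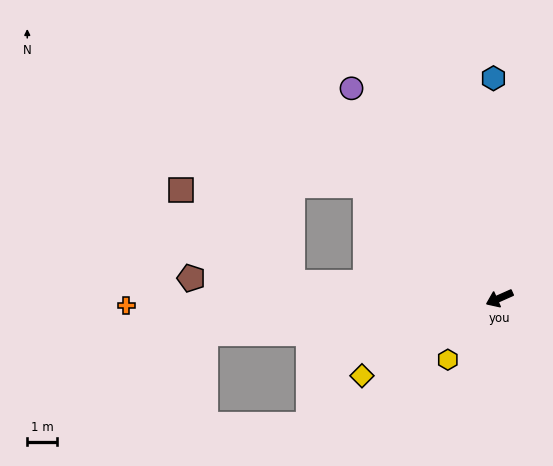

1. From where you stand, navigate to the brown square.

blocked — turn right 28°, forward 6.9 m, then turn right 35°, forward 4.9 m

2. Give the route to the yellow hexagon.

turn left 26°, forward 2.7 m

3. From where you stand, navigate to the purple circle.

turn right 79°, forward 8.6 m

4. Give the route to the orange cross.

turn right 23°, forward 12.5 m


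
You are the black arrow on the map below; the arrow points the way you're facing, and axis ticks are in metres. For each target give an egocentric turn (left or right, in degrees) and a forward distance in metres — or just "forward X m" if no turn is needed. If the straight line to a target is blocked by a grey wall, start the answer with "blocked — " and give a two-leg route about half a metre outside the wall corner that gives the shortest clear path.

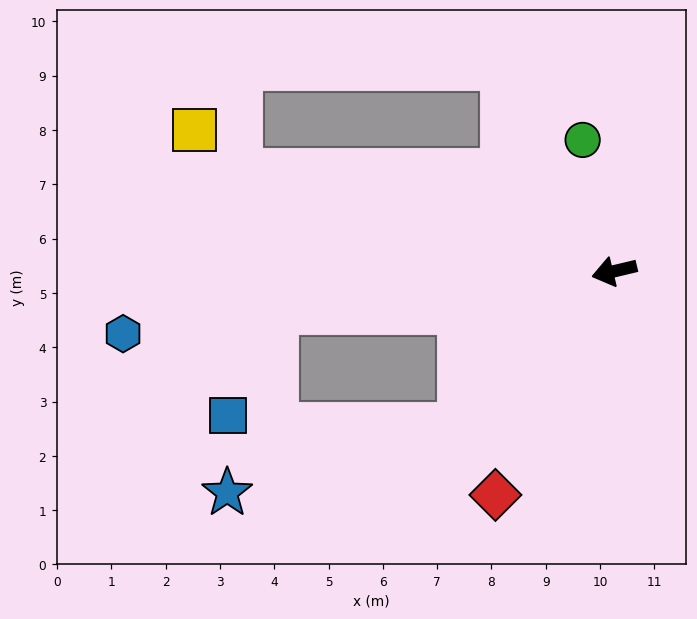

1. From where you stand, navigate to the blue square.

blocked — turn right 7°, forward 6.3 m, then turn left 59°, forward 2.1 m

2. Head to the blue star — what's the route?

blocked — turn left 32°, forward 4.0 m, then turn right 29°, forward 4.5 m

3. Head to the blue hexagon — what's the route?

turn right 6°, forward 9.1 m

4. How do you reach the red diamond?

turn left 49°, forward 4.7 m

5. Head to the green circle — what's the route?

turn right 90°, forward 2.5 m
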